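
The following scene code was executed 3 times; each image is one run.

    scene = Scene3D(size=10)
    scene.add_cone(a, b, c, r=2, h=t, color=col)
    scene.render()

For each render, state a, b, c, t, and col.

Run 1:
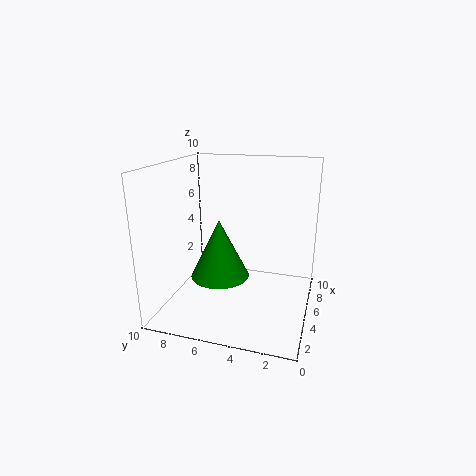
a = 4
b = 6
c = 2.5
t = 4
col = 'green'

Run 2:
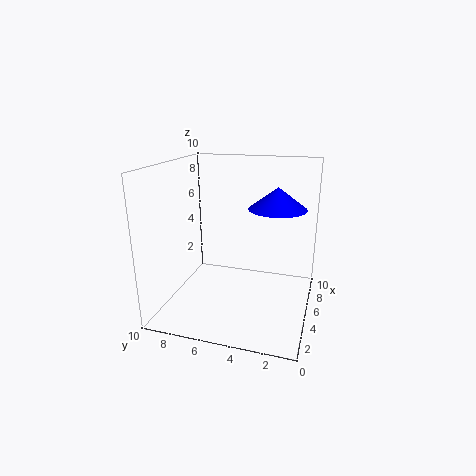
a = 6
b = 2.5
c = 7
t = 1.5
col = 'blue'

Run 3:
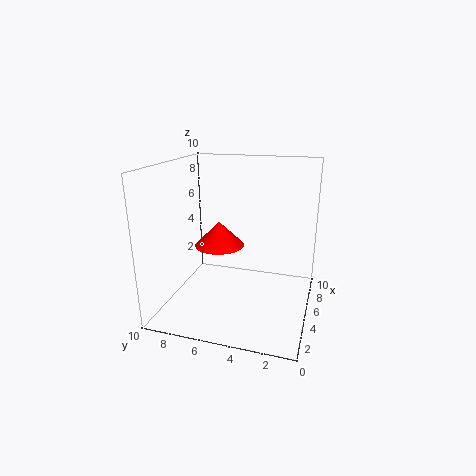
a = 8
b = 7.5
c = 3
t = 2
col = 'red'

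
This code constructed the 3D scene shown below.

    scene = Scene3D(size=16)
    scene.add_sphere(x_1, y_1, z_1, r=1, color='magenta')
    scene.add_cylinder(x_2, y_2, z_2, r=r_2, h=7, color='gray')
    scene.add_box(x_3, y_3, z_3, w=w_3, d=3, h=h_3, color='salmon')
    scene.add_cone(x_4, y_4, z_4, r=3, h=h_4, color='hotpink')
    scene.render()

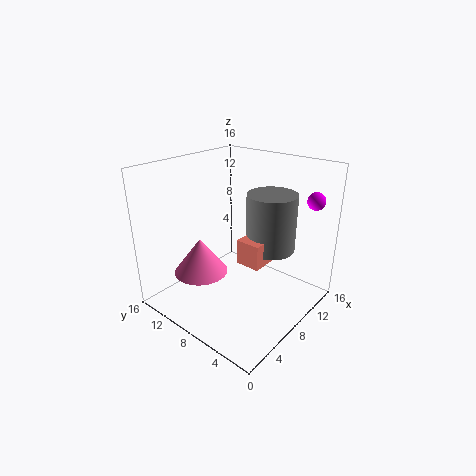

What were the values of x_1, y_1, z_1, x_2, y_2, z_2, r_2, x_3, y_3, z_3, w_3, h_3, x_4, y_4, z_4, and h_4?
x_1 = 14
y_1 = 2
z_1 = 12
x_2 = 13
y_2 = 7
z_2 = 5
r_2 = 3
x_3 = 9
y_3 = 6
z_3 = 4
w_3 = 5
h_3 = 3
x_4 = 5
y_4 = 11
z_4 = 4
h_4 = 4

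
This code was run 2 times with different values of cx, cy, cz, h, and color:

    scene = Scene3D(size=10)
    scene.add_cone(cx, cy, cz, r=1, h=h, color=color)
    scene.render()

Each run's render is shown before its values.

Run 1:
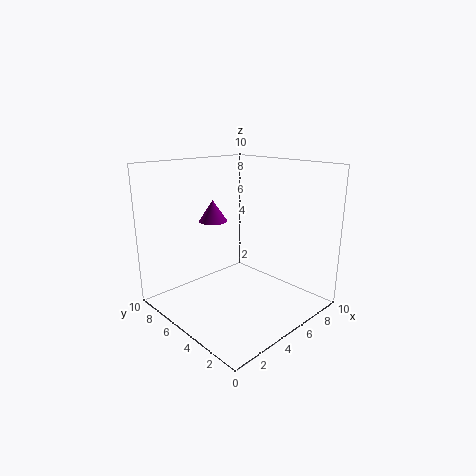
cx = 4.25
cy = 6.75
cz = 6
h = 1.5
color = 'purple'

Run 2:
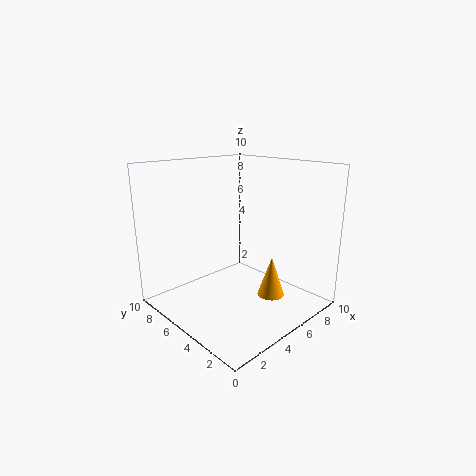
cx = 7.25
cy = 3.75
cz = 0.25
h = 3
color = 'orange'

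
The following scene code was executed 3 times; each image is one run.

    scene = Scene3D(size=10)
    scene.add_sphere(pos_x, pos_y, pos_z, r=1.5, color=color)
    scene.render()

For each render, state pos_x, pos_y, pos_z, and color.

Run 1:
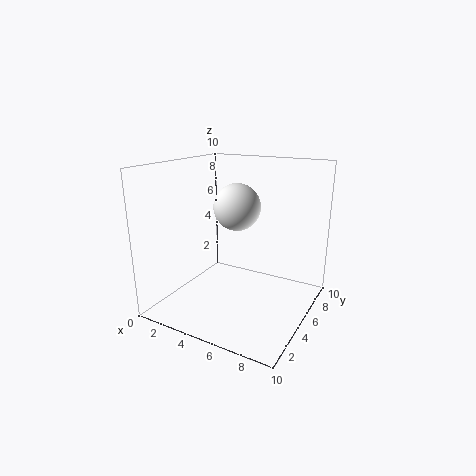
pos_x = 5.5, pos_y = 4, pos_z = 7.5, color = 'white'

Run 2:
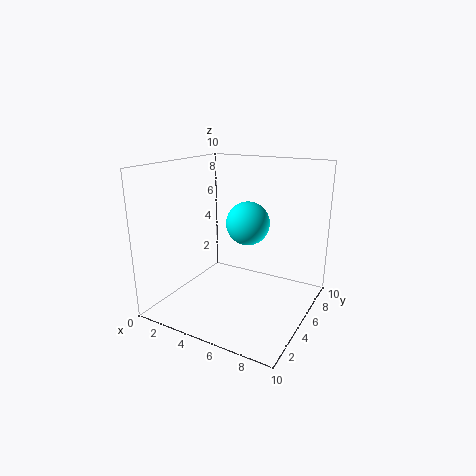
pos_x = 5.5, pos_y = 5.5, pos_z = 6, color = 'cyan'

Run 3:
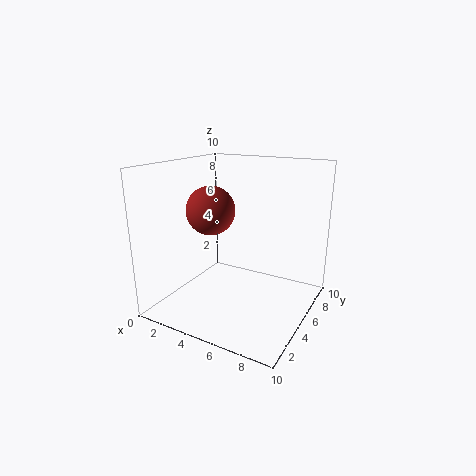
pos_x = 4.5, pos_y = 2.5, pos_z = 7.5, color = 'brown'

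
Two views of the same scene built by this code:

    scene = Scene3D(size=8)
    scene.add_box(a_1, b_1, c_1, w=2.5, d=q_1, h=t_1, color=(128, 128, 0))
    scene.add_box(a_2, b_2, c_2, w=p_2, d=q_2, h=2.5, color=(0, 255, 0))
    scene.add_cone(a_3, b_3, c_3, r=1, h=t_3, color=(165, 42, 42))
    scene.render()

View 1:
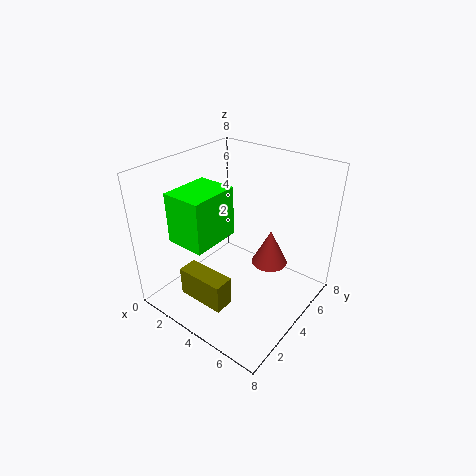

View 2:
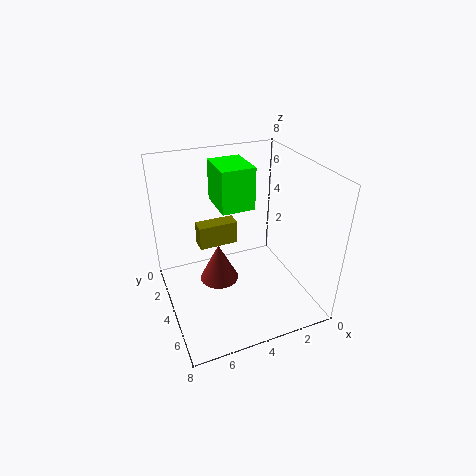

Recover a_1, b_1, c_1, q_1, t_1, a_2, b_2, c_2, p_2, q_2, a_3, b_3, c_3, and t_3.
a_1 = 3
b_1 = 0.5
c_1 = 2
q_1 = 1
t_1 = 1.5
a_2 = 2.5
b_2 = 0.5
c_2 = 5
p_2 = 2
q_2 = 2.5
a_3 = 5.5
b_3 = 5
c_3 = 2.5
t_3 = 2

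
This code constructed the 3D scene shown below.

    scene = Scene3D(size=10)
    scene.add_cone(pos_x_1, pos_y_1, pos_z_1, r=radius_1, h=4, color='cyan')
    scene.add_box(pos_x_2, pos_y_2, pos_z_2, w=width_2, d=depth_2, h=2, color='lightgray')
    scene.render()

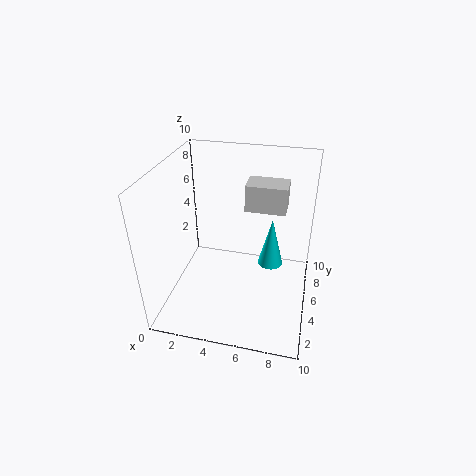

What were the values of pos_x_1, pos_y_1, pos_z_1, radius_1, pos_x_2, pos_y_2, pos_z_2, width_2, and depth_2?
pos_x_1 = 7
pos_y_1 = 8
pos_z_1 = 1
radius_1 = 1
pos_x_2 = 5
pos_y_2 = 7
pos_z_2 = 6
width_2 = 3
depth_2 = 2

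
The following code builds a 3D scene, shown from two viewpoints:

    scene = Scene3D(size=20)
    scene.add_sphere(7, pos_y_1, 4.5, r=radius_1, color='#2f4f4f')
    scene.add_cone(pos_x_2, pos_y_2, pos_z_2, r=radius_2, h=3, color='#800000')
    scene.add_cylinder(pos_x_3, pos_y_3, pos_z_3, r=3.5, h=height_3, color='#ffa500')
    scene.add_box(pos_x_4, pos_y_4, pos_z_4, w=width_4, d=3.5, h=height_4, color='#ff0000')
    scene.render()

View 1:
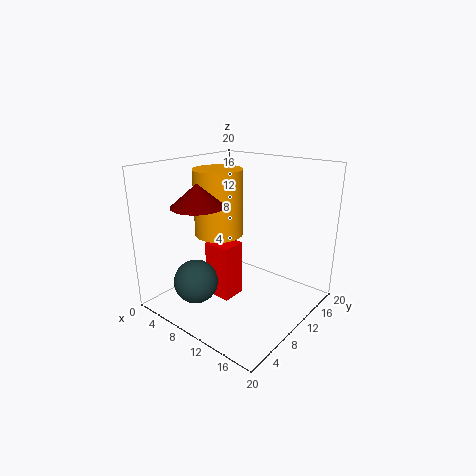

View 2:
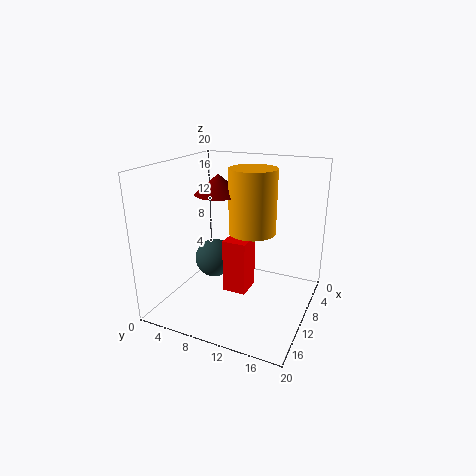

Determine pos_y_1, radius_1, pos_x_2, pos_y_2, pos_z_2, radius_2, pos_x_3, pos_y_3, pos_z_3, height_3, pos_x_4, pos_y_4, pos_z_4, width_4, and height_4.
pos_y_1 = 4.5; radius_1 = 3; pos_x_2 = 7; pos_y_2 = 5.5; pos_z_2 = 15; radius_2 = 3.5; pos_x_3 = 6; pos_y_3 = 10.5; pos_z_3 = 9.5; height_3 = 9.5; pos_x_4 = 6; pos_y_4 = 7.5; pos_z_4 = 1; width_4 = 4; height_4 = 8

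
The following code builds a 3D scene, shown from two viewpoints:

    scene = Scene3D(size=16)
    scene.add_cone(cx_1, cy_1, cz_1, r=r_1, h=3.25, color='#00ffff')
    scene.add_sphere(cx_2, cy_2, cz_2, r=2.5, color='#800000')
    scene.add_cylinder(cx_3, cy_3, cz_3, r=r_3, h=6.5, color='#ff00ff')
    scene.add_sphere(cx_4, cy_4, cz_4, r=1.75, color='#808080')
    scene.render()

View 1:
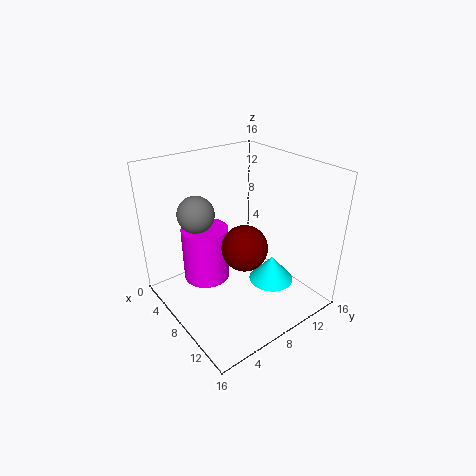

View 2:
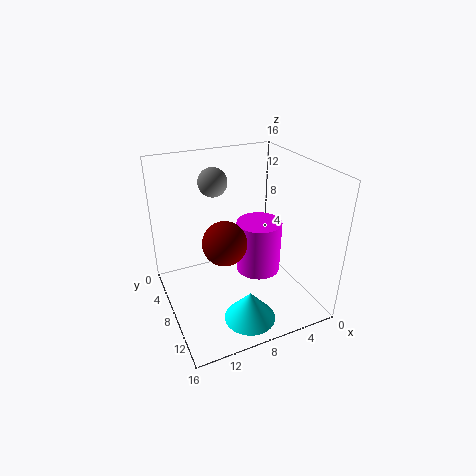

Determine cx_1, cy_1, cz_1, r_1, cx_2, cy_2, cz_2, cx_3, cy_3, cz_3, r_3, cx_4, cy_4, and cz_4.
cx_1 = 8.75, cy_1 = 12.75, cz_1 = 0.75, r_1 = 2.75, cx_2 = 9.5, cy_2 = 7.75, cz_2 = 7.5, cx_3 = 4.25, cy_3 = 6, cz_3 = 1.75, r_3 = 2.75, cx_4 = 8.75, cy_4 = 2.5, cz_4 = 12.75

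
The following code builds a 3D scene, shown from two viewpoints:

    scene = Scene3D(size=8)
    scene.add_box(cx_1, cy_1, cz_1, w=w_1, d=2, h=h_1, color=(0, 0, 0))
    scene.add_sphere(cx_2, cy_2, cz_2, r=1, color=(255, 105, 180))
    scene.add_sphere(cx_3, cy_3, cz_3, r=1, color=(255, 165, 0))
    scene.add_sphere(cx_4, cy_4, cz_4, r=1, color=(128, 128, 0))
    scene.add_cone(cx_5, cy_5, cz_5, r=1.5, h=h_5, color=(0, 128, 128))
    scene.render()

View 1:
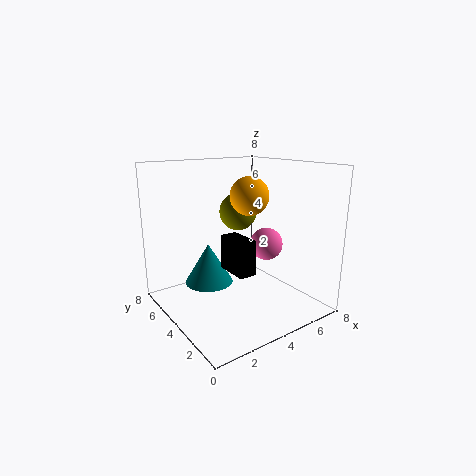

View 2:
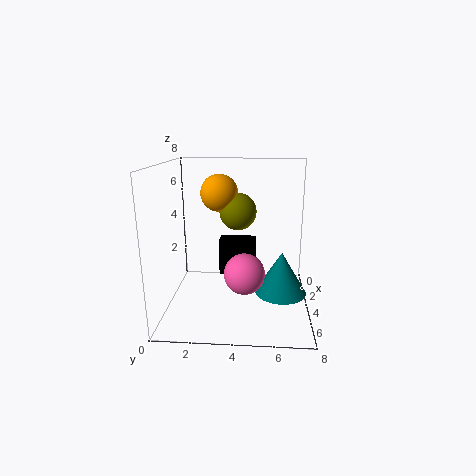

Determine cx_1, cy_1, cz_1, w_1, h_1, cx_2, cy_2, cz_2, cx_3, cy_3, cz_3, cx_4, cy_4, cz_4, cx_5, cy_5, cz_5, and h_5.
cx_1 = 3.5, cy_1 = 3, cz_1 = 2, w_1 = 1, h_1 = 2, cx_2 = 6.5, cy_2 = 4.5, cz_2 = 3, cx_3 = 4, cy_3 = 3, cz_3 = 6.5, cx_4 = 4, cy_4 = 4, cz_4 = 5.5, cx_5 = 3.5, cy_5 = 6.5, cz_5 = 0.5, h_5 = 2.5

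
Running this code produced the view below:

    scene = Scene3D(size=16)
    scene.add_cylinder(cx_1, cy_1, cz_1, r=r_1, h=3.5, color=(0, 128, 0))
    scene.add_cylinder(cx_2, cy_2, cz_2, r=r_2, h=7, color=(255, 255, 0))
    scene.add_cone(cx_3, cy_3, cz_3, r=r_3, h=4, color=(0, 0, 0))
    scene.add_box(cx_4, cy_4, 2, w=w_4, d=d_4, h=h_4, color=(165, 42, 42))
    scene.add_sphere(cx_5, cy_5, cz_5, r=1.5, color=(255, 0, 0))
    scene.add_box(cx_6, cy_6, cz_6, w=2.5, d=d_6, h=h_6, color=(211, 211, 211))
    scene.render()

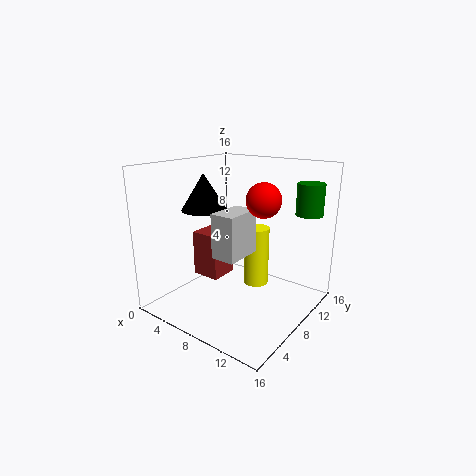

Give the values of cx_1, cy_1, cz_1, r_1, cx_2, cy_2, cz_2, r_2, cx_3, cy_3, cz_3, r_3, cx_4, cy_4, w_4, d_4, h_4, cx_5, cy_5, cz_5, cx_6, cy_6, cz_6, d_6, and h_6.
cx_1 = 14; cy_1 = 13; cz_1 = 10.5; r_1 = 1.5; cx_2 = 8.5; cy_2 = 11; cz_2 = 1.5; r_2 = 1.5; cx_3 = 4.5; cy_3 = 6.5; cz_3 = 11; r_3 = 2.5; cx_4 = 1.5; cy_4 = 7.5; w_4 = 3.5; d_4 = 3.5; h_4 = 5.5; cx_5 = 14; cy_5 = 3.5; cz_5 = 14; cx_6 = 8.5; cy_6 = 3; cz_6 = 7.5; d_6 = 4; h_6 = 4.5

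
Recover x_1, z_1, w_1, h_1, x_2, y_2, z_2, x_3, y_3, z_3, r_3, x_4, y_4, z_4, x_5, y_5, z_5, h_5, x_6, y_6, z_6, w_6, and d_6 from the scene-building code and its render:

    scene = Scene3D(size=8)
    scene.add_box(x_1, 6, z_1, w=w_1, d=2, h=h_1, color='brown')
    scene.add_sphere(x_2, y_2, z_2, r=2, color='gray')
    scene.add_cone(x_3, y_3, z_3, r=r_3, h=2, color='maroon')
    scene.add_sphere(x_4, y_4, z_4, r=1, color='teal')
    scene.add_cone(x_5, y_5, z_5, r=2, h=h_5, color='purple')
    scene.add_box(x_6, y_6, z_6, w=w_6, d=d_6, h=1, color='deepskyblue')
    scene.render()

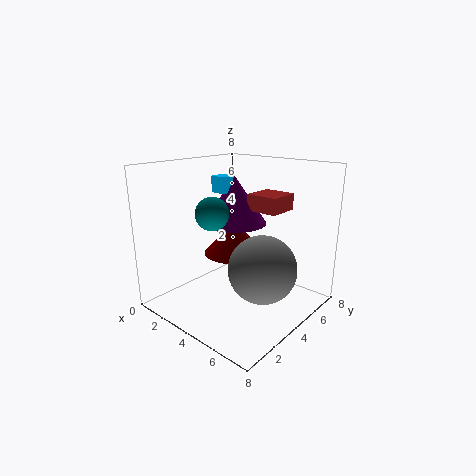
x_1 = 3; z_1 = 5; w_1 = 2; h_1 = 1; x_2 = 5; y_2 = 5; z_2 = 2; x_3 = 2; y_3 = 6; z_3 = 2; r_3 = 2; x_4 = 2; y_4 = 4; z_4 = 5; x_5 = 2; y_5 = 6; z_5 = 4; h_5 = 3; x_6 = 1; y_6 = 5; z_6 = 6; w_6 = 1; d_6 = 1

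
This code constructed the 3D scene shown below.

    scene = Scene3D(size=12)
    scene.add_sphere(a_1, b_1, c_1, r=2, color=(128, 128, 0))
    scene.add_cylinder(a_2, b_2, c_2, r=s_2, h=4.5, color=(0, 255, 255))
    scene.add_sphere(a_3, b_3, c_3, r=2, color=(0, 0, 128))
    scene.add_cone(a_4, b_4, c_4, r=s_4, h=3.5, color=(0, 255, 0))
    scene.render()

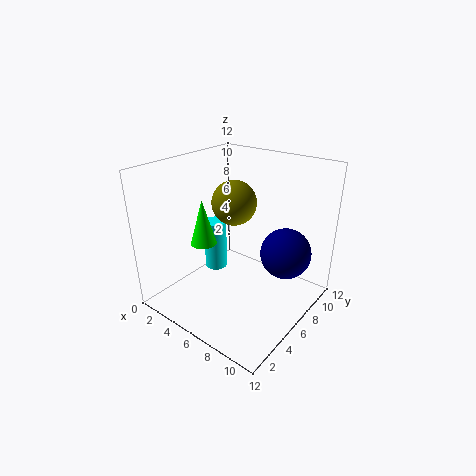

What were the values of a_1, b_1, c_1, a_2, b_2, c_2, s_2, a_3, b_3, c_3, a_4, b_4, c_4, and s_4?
a_1 = 4, b_1 = 8, c_1 = 8, a_2 = 3, b_2 = 6.5, c_2 = 2, s_2 = 1, a_3 = 10, b_3 = 7, c_3 = 5.5, a_4 = 5, b_4 = 3, c_4 = 6.5, s_4 = 1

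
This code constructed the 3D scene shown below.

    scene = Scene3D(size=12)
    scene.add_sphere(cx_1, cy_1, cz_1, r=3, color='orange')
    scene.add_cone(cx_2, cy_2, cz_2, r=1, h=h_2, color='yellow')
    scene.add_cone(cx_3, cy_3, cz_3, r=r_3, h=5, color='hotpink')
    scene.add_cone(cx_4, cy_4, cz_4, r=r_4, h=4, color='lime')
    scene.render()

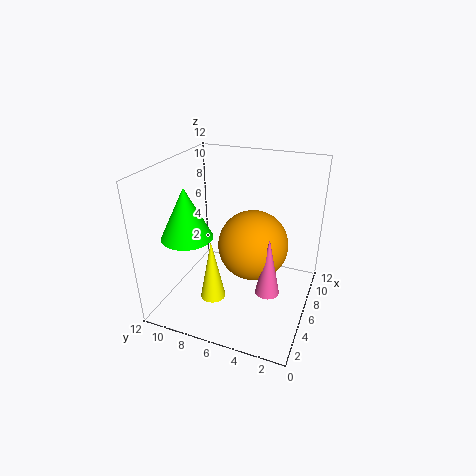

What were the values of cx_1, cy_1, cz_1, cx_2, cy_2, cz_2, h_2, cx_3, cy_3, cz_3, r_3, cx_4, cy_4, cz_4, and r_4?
cx_1 = 7, cy_1 = 5, cz_1 = 5, cx_2 = 3, cy_2 = 7, cz_2 = 2, h_2 = 5, cx_3 = 5, cy_3 = 3, cz_3 = 2, r_3 = 1, cx_4 = 3, cy_4 = 9, cz_4 = 7, r_4 = 2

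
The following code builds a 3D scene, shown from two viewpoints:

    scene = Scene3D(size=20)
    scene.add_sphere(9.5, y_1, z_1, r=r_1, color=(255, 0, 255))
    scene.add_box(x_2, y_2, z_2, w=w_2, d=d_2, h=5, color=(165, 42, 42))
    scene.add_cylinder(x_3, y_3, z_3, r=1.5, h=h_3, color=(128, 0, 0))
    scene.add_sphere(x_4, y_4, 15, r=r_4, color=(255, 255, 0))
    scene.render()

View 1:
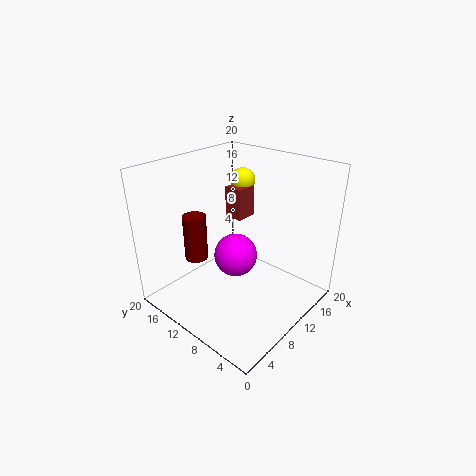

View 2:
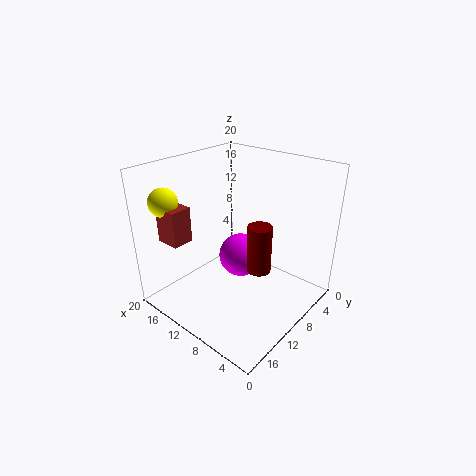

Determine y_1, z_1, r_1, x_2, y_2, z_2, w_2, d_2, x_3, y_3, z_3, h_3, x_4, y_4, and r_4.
y_1 = 10, z_1 = 7.5, r_1 = 3, x_2 = 15, y_2 = 14, z_2 = 9.5, w_2 = 3.5, d_2 = 3, x_3 = 4.5, y_3 = 12.5, z_3 = 8.5, h_3 = 6, x_4 = 18, y_4 = 16, r_4 = 2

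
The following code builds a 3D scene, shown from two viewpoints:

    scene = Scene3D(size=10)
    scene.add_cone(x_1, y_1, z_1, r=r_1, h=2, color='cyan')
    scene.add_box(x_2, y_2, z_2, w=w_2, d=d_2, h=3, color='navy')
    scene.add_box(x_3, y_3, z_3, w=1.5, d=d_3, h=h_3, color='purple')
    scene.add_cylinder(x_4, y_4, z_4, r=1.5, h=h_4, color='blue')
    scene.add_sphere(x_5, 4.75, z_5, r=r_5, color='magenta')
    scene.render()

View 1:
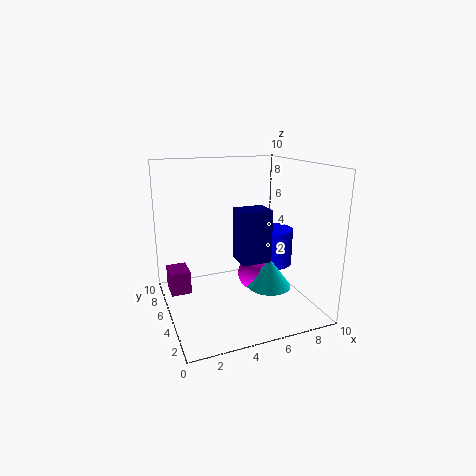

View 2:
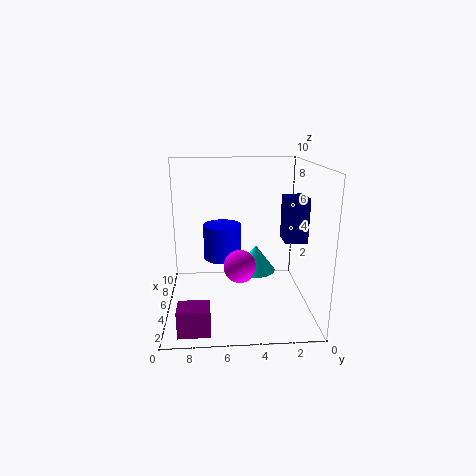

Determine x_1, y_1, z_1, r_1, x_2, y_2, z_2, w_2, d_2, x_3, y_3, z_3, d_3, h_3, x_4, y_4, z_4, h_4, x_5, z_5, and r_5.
x_1 = 6.75; y_1 = 3.5; z_1 = 1.75; r_1 = 1.5; x_2 = 3.5; y_2 = 0.5; z_2 = 5; w_2 = 1.75; d_2 = 1.5; x_3 = 0.5; y_3 = 7; z_3 = 0.25; d_3 = 2; h_3 = 1.75; x_4 = 8.25; y_4 = 6; z_4 = 2.25; h_4 = 2.75; x_5 = 6.25; z_5 = 2.25; r_5 = 1.25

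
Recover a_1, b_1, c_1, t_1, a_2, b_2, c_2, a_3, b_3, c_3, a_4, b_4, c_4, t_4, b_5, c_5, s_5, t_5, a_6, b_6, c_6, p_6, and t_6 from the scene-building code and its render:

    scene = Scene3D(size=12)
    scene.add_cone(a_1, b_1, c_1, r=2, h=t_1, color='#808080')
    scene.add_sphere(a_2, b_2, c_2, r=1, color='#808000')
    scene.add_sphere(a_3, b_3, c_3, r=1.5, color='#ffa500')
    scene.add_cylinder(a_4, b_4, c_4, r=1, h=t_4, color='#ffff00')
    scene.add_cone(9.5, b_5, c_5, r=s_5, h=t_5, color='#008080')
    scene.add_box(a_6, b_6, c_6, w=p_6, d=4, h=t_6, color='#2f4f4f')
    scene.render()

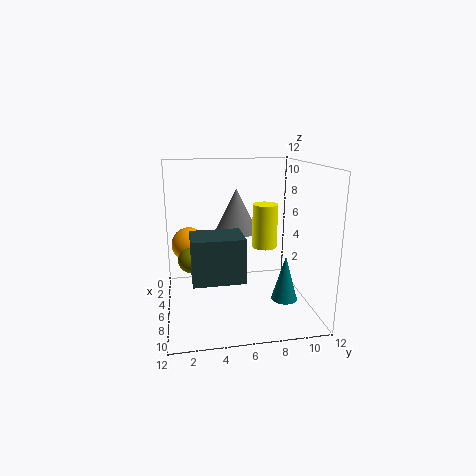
a_1 = 2.5
b_1 = 6.5
c_1 = 5.5
t_1 = 4
a_2 = 6.5
b_2 = 2
c_2 = 4.5
a_3 = 4
b_3 = 2
c_3 = 5
a_4 = 7
b_4 = 8
c_4 = 5.5
t_4 = 3.5
b_5 = 9
c_5 = 2
s_5 = 1
t_5 = 3.5
a_6 = 6.5
b_6 = 2
c_6 = 3.5
p_6 = 3
t_6 = 3.5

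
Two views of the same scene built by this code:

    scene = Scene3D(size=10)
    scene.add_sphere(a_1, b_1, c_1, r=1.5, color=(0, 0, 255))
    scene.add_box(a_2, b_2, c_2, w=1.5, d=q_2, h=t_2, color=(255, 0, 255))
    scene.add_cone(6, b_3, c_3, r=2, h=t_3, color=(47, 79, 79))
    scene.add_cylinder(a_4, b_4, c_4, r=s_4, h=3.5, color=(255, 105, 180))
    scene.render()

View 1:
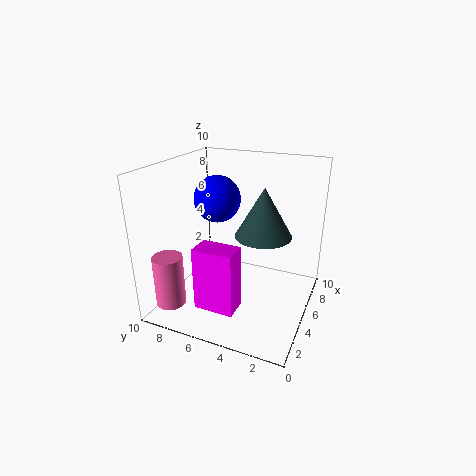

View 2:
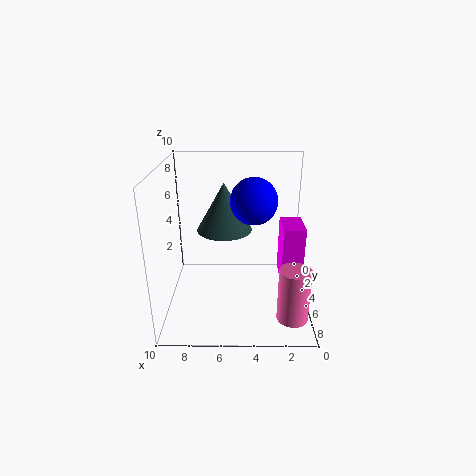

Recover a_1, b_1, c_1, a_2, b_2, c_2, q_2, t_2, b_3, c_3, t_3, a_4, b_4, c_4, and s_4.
a_1 = 4
b_1 = 6
c_1 = 8
a_2 = 0.5
b_2 = 3.5
c_2 = 2
q_2 = 2.5
t_2 = 4
b_3 = 3.5
c_3 = 5
t_3 = 3.5
a_4 = 1.5
b_4 = 8.5
c_4 = 1
s_4 = 1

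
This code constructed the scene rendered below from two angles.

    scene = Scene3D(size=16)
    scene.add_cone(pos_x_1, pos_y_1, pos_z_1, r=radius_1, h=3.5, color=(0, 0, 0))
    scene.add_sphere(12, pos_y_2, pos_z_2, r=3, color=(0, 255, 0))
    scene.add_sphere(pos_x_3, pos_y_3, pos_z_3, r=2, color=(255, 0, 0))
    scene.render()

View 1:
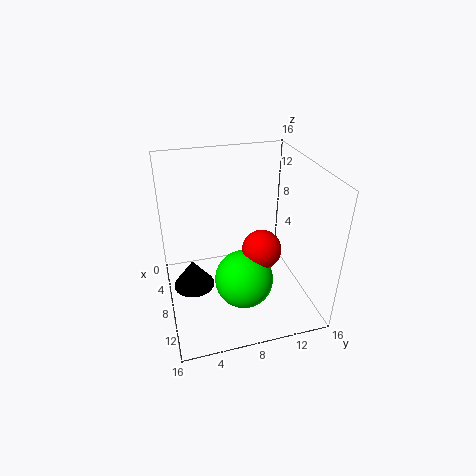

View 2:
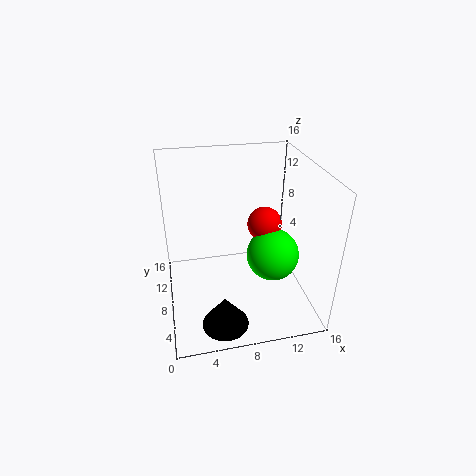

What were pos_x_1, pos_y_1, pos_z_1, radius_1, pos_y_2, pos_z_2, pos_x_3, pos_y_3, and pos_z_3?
pos_x_1 = 5.5, pos_y_1 = 3, pos_z_1 = 0.5, radius_1 = 2.5, pos_y_2 = 7.5, pos_z_2 = 5.5, pos_x_3 = 11.5, pos_y_3 = 9.5, pos_z_3 = 8.5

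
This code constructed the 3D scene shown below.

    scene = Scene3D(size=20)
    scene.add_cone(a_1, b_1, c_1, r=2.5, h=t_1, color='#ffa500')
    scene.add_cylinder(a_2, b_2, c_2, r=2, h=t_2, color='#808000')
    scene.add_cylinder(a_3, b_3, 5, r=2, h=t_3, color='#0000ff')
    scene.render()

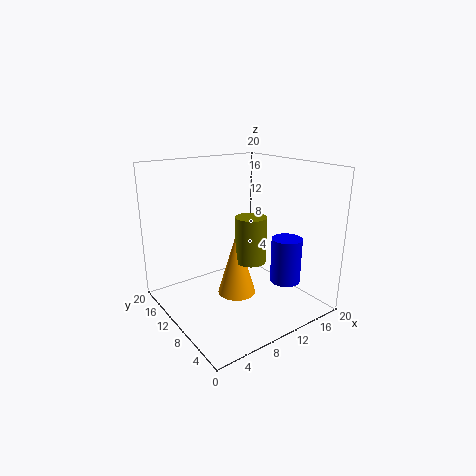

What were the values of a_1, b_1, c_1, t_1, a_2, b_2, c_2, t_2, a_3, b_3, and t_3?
a_1 = 8, b_1 = 7.5, c_1 = 3.5, t_1 = 8.5, a_2 = 9.5, b_2 = 6.5, c_2 = 8, t_2 = 6, a_3 = 13.5, b_3 = 4, t_3 = 6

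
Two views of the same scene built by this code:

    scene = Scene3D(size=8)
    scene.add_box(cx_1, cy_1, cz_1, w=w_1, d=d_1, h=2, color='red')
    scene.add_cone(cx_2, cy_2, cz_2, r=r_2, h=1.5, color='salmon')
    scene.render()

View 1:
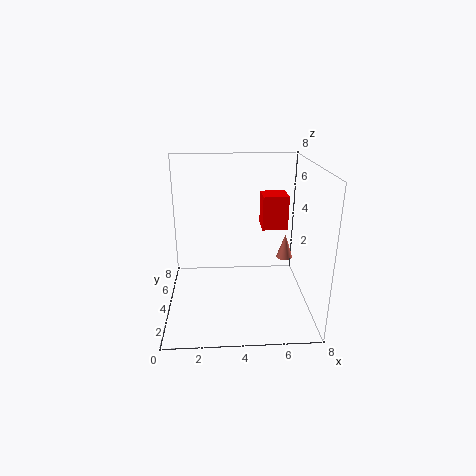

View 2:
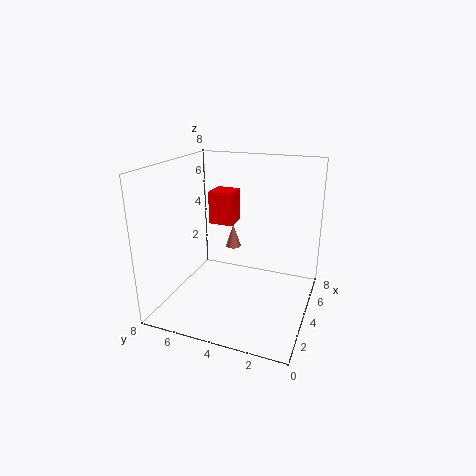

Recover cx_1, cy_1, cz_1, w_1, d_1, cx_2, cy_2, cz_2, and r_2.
cx_1 = 5.5
cy_1 = 5
cz_1 = 4
w_1 = 1.5
d_1 = 1.5
cx_2 = 7
cy_2 = 5.5
cz_2 = 2
r_2 = 0.5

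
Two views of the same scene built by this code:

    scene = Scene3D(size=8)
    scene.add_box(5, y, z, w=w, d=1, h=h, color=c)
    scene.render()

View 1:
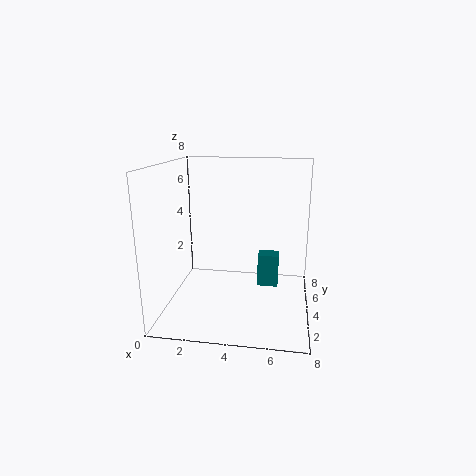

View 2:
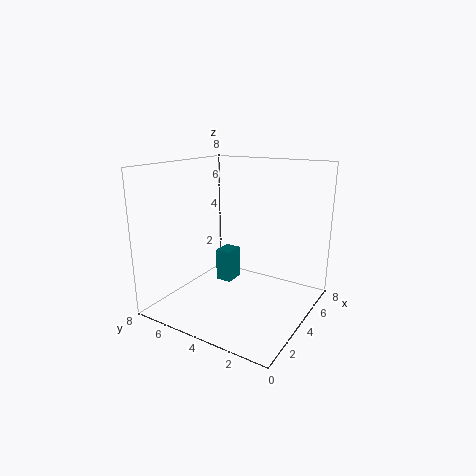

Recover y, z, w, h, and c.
y = 5.25; z = 0.5; w = 1.25; h = 2; c = 'teal'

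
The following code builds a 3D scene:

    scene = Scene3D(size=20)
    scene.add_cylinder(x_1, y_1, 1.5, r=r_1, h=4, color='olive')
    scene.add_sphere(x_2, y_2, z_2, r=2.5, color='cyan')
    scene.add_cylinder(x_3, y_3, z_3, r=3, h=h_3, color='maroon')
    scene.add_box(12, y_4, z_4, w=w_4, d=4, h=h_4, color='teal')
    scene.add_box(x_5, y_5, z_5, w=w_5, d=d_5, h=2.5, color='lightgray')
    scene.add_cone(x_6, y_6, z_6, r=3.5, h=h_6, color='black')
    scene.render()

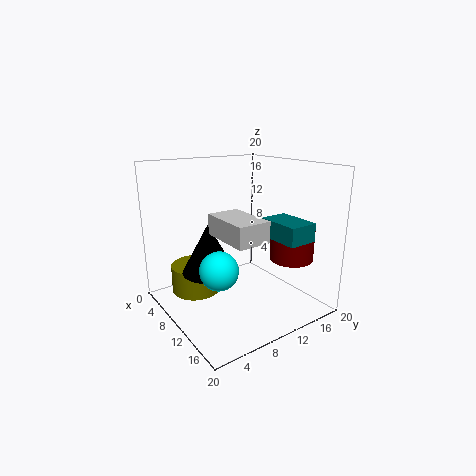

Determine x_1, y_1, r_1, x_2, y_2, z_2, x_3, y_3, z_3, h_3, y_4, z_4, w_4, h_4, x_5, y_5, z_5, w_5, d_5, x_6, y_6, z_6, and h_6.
x_1 = 5.5
y_1 = 5.5
r_1 = 3.5
x_2 = 13
y_2 = 5
z_2 = 7.5
x_3 = 14.5
y_3 = 16
z_3 = 7
h_3 = 5
y_4 = 12.5
z_4 = 10.5
w_4 = 6
h_4 = 2.5
x_5 = 12.5
y_5 = 4
z_5 = 12.5
w_5 = 6.5
d_5 = 4
x_6 = 10.5
y_6 = 5
z_6 = 6.5
h_6 = 6.5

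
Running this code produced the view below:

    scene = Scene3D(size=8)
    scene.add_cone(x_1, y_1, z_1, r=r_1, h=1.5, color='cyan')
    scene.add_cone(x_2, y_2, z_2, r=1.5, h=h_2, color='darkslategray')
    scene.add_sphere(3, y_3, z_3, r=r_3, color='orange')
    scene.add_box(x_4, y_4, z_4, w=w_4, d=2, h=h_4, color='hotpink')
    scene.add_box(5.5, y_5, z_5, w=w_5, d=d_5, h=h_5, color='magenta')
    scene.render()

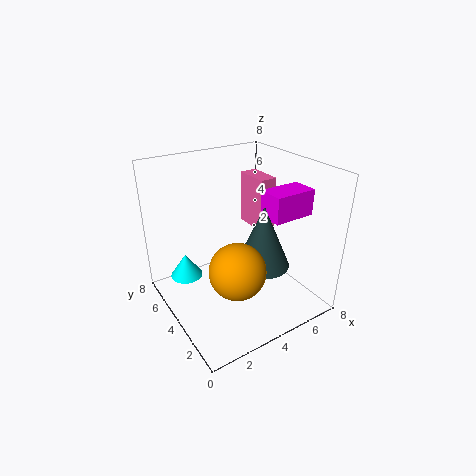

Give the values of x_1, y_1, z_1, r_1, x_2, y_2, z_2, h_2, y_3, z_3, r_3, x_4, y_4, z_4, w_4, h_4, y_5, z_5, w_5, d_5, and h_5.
x_1 = 2
y_1 = 7
z_1 = 0.5
r_1 = 1
x_2 = 5
y_2 = 3
z_2 = 2.5
h_2 = 3.5
y_3 = 2.5
z_3 = 3
r_3 = 1.5
x_4 = 5.5
y_4 = 4
z_4 = 4
w_4 = 1
h_4 = 3
y_5 = 2.5
z_5 = 5
w_5 = 2.5
d_5 = 1.5
h_5 = 1.5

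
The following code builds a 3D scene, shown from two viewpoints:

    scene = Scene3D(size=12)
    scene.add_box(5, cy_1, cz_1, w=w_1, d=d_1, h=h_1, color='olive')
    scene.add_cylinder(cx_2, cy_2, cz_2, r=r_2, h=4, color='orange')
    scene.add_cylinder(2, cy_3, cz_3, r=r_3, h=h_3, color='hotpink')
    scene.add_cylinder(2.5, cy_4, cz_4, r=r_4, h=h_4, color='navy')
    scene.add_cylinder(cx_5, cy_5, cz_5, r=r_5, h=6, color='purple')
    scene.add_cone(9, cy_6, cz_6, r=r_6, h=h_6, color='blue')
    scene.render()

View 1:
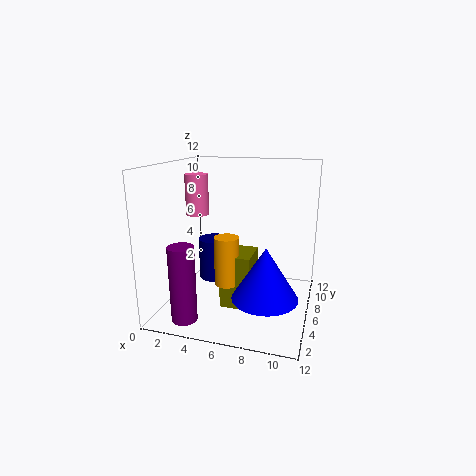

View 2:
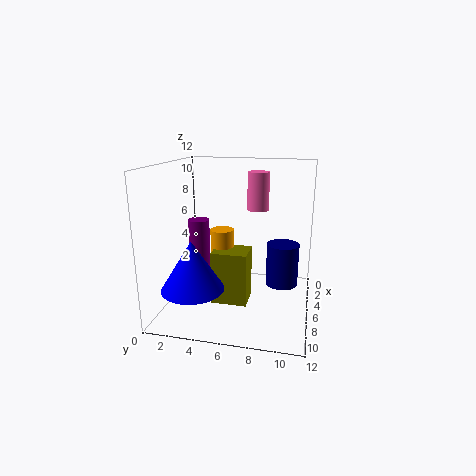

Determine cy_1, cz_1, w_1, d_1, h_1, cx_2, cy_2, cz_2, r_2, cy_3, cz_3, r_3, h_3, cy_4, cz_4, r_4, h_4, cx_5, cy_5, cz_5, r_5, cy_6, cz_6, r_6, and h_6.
cy_1 = 4, cz_1 = 0.5, w_1 = 2.5, d_1 = 3, h_1 = 4.5, cx_2 = 5.5, cy_2 = 4.5, cz_2 = 2.5, r_2 = 1, cy_3 = 7, cz_3 = 7.5, r_3 = 1, h_3 = 3.5, cy_4 = 9.5, cz_4 = 0.5, r_4 = 1.5, h_4 = 4, cx_5 = 3, cy_5 = 1.5, cz_5 = 0.5, r_5 = 1, cy_6 = 3, cz_6 = 2.5, r_6 = 2.5, h_6 = 4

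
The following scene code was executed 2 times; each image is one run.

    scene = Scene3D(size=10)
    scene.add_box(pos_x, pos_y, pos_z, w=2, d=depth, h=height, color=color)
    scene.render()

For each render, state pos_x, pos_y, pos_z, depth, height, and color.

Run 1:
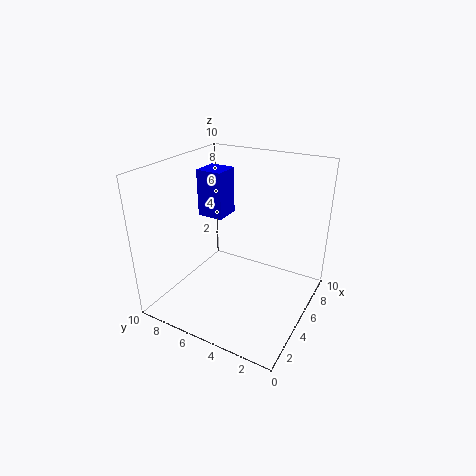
pos_x = 6
pos_y = 7
pos_z = 5.5
depth = 2
height = 3.5
color = 'blue'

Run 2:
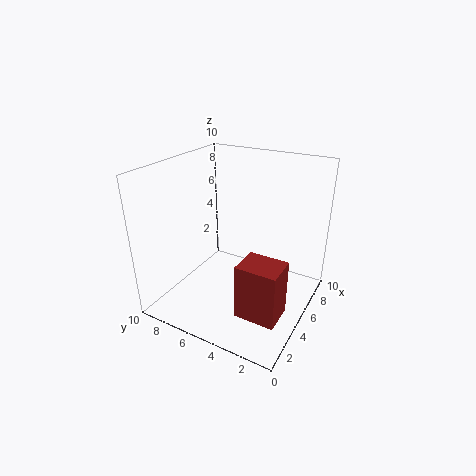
pos_x = 1
pos_y = 0.5
pos_z = 2
depth = 2.5
height = 3.5
color = 'brown'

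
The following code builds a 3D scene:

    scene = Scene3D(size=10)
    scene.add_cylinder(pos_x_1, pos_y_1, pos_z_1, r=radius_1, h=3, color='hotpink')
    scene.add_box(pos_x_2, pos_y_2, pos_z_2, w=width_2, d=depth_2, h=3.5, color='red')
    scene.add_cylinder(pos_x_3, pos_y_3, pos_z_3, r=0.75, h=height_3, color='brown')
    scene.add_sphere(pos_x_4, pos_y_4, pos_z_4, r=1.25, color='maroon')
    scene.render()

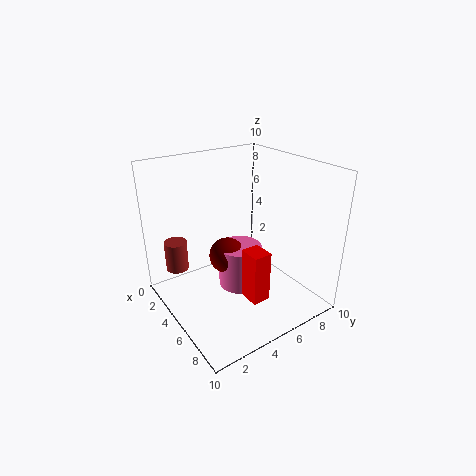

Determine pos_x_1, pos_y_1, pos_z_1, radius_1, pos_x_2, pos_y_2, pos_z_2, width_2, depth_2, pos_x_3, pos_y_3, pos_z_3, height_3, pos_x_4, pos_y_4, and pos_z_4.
pos_x_1 = 5.25, pos_y_1 = 5, pos_z_1 = 1.5, radius_1 = 1.5, pos_x_2 = 6.5, pos_y_2 = 4.25, pos_z_2 = 1.5, width_2 = 1.5, depth_2 = 1.25, pos_x_3 = 3.5, pos_y_3 = 1, pos_z_3 = 3.25, height_3 = 2, pos_x_4 = 4.75, pos_y_4 = 4.25, pos_z_4 = 3.75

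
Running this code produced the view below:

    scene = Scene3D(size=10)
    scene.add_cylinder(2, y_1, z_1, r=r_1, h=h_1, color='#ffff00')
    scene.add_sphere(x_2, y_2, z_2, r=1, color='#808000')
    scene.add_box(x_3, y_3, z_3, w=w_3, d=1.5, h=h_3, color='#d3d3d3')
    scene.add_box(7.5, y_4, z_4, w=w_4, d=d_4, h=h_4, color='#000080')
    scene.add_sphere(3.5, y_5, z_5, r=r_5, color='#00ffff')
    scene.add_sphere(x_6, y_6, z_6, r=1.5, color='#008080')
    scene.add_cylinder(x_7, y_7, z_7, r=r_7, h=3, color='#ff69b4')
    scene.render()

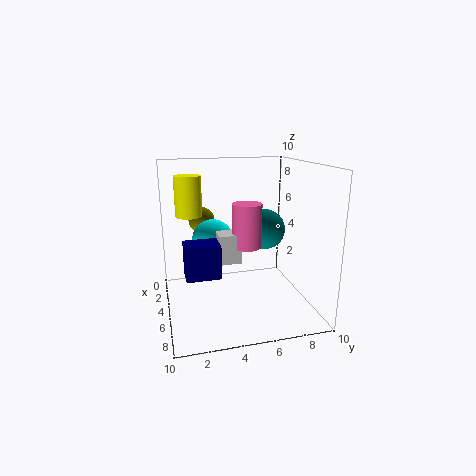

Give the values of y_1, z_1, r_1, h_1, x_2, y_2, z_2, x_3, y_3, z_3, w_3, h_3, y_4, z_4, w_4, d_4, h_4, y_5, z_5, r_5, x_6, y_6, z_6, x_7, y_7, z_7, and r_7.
y_1 = 2
z_1 = 6
r_1 = 1
h_1 = 3
x_2 = 1.5
y_2 = 3
z_2 = 5.5
x_3 = 4.5
y_3 = 3.5
z_3 = 3.5
w_3 = 1.5
h_3 = 2
y_4 = 1
z_4 = 4
w_4 = 1.5
d_4 = 2
h_4 = 2
y_5 = 3.5
z_5 = 4.5
r_5 = 1.5
x_6 = 3.5
y_6 = 7.5
z_6 = 5
x_7 = 5.5
y_7 = 5.5
z_7 = 4.5
r_7 = 1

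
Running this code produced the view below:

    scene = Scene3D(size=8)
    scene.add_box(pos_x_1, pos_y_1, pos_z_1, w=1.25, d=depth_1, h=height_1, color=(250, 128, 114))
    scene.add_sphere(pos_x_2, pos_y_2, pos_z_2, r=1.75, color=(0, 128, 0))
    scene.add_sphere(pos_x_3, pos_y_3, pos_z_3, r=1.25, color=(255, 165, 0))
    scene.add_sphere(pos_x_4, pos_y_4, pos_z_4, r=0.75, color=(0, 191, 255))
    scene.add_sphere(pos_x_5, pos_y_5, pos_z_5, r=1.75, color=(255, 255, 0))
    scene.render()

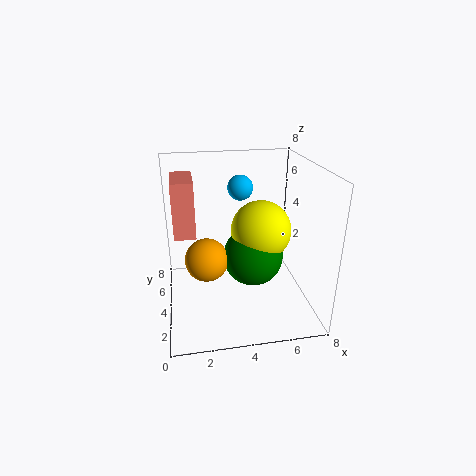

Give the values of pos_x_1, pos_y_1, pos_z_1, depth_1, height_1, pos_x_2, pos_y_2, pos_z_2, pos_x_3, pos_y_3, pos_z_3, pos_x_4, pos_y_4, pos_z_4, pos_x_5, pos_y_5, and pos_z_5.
pos_x_1 = 0.5
pos_y_1 = 4.75
pos_z_1 = 3.75
depth_1 = 2.75
height_1 = 3.25
pos_x_2 = 5
pos_y_2 = 4.5
pos_z_2 = 2.5
pos_x_3 = 2.25
pos_y_3 = 4.5
pos_z_3 = 2.5
pos_x_4 = 4.5
pos_y_4 = 6
pos_z_4 = 6.25
pos_x_5 = 5.5
pos_y_5 = 4.75
pos_z_5 = 4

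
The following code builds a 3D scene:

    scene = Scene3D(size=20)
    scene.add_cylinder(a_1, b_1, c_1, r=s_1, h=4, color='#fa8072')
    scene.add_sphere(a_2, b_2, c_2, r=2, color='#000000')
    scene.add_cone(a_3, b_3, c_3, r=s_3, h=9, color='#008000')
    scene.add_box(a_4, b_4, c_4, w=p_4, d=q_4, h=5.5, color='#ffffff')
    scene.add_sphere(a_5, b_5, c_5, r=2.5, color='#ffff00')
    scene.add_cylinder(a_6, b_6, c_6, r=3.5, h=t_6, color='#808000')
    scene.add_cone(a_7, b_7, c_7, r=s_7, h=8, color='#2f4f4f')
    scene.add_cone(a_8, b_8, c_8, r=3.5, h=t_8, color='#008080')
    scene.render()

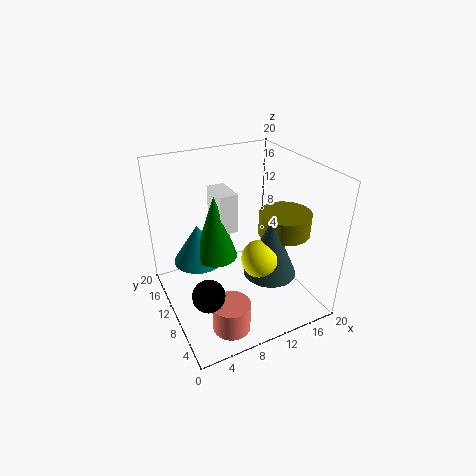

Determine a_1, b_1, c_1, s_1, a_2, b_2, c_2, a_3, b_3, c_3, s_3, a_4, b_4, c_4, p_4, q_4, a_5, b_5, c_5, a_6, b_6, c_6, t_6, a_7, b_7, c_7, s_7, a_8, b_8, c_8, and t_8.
a_1 = 6, b_1 = 4, c_1 = 0.5, s_1 = 2.5, a_2 = 3, b_2 = 4, c_2 = 7, a_3 = 7, b_3 = 11, c_3 = 7.5, s_3 = 3, a_4 = 7.5, b_4 = 10, c_4 = 11, p_4 = 2.5, q_4 = 4.5, a_5 = 11, b_5 = 5.5, c_5 = 9, a_6 = 15.5, b_6 = 7, c_6 = 11, t_6 = 3, a_7 = 12.5, b_7 = 5.5, c_7 = 6.5, s_7 = 3.5, a_8 = 5, b_8 = 12.5, c_8 = 6.5, t_8 = 5.5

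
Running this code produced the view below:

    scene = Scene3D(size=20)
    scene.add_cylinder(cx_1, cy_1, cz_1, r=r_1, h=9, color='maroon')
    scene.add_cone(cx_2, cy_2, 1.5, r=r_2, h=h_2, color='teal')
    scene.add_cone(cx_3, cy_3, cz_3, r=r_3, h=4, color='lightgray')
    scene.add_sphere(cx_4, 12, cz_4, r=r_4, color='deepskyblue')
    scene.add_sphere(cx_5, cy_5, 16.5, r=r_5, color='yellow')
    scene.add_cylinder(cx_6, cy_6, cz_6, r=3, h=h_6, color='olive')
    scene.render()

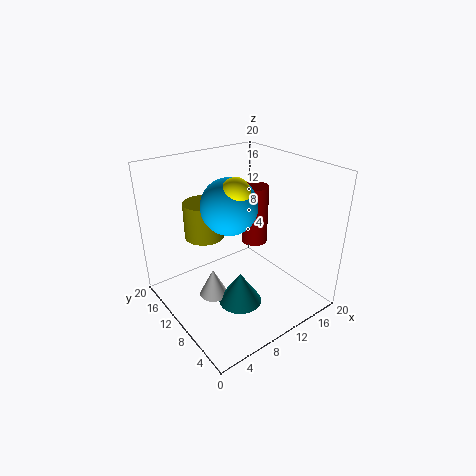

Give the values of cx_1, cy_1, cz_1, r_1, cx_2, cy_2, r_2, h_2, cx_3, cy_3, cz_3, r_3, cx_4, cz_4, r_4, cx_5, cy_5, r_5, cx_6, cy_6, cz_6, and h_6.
cx_1 = 15.5
cy_1 = 13
cz_1 = 6.5
r_1 = 2
cx_2 = 8.5
cy_2 = 7.5
r_2 = 3
h_2 = 4.5
cx_3 = 6
cy_3 = 10.5
cz_3 = 2
r_3 = 2
cx_4 = 10
cz_4 = 14
r_4 = 4
cx_5 = 10
cy_5 = 10.5
r_5 = 2
cx_6 = 8.5
cy_6 = 16.5
cz_6 = 8
h_6 = 5.5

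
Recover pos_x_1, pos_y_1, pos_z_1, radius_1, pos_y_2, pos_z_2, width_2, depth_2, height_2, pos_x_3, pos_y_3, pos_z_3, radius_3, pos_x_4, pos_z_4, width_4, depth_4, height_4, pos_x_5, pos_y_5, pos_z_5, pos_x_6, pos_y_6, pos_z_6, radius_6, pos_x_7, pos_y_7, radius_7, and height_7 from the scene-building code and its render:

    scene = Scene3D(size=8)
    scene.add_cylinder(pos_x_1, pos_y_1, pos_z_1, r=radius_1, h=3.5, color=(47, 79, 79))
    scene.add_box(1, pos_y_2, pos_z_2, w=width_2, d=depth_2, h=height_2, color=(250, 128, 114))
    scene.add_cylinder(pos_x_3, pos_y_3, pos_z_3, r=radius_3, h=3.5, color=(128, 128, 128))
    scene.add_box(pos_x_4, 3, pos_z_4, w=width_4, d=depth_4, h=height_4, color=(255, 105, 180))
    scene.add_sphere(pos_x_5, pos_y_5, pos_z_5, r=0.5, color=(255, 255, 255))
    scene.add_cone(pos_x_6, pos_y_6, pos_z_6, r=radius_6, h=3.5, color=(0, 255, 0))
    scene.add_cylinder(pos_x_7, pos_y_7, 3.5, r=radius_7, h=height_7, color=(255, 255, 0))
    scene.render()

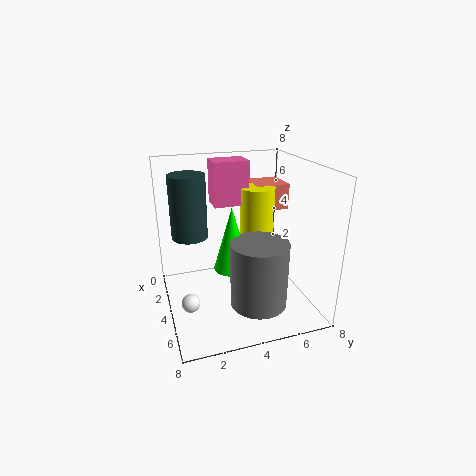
pos_x_1 = 3; pos_y_1 = 1.5; pos_z_1 = 4; radius_1 = 1; pos_y_2 = 5.5; pos_z_2 = 5; width_2 = 2; depth_2 = 2; height_2 = 1.5; pos_x_3 = 6; pos_y_3 = 4.5; pos_z_3 = 1; radius_3 = 1.5; pos_x_4 = 1.5; pos_z_4 = 5.5; width_4 = 1.5; depth_4 = 2; height_4 = 2.5; pos_x_5 = 5; pos_y_5 = 1; pos_z_5 = 1; pos_x_6 = 4.5; pos_y_6 = 3.5; pos_z_6 = 2.5; radius_6 = 1; pos_x_7 = 3; pos_y_7 = 5.5; radius_7 = 1; height_7 = 3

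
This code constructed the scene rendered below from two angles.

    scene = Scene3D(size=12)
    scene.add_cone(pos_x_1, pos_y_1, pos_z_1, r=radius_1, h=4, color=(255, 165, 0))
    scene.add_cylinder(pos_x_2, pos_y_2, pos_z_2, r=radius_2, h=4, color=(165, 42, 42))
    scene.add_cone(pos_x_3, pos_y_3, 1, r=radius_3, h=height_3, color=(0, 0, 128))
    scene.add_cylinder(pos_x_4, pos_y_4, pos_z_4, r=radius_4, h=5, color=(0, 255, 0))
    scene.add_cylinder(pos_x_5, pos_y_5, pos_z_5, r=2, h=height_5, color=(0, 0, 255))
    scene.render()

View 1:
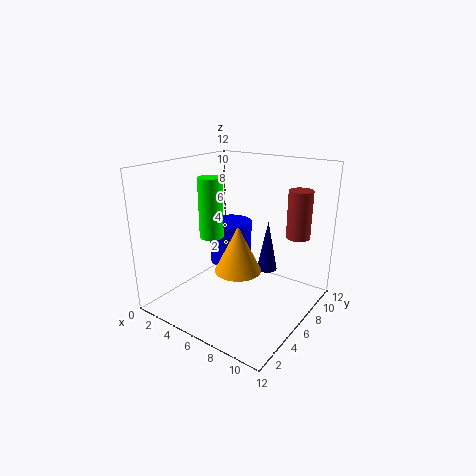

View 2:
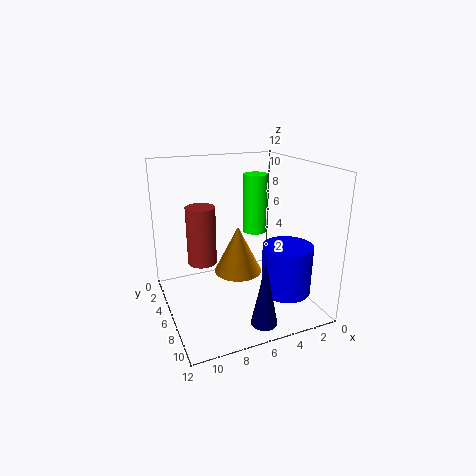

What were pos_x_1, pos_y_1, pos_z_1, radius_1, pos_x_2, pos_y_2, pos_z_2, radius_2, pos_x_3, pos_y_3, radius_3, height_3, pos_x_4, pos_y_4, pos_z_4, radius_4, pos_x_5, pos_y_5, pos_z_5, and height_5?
pos_x_1 = 6, pos_y_1 = 6, pos_z_1 = 3, radius_1 = 2, pos_x_2 = 10, pos_y_2 = 9, pos_z_2 = 6, radius_2 = 1, pos_x_3 = 6, pos_y_3 = 11, radius_3 = 1, height_3 = 5, pos_x_4 = 4, pos_y_4 = 5, pos_z_4 = 6, radius_4 = 1, pos_x_5 = 3, pos_y_5 = 9, pos_z_5 = 2, height_5 = 4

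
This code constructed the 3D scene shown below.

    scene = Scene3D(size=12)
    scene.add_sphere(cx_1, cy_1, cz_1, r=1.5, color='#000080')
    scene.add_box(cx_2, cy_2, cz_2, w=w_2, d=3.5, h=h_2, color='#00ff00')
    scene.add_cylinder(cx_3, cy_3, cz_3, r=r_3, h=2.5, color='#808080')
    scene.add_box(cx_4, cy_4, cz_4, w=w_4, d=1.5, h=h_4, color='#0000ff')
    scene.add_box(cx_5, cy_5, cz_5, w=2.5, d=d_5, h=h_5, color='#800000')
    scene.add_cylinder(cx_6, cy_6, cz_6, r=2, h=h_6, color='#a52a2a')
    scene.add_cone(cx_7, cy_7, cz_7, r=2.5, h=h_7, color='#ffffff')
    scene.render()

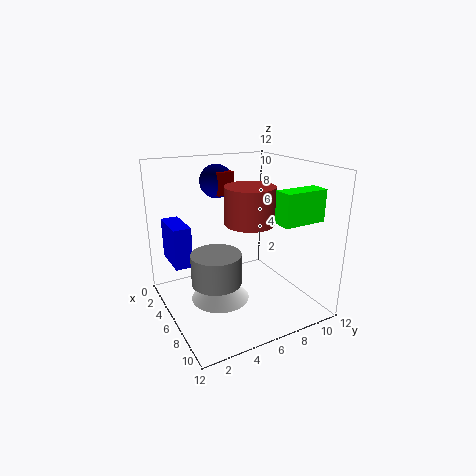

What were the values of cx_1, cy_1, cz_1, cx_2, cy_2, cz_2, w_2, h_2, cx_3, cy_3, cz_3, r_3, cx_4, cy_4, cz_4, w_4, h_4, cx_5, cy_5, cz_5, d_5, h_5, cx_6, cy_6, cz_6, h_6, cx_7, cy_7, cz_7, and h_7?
cx_1 = 2; cy_1 = 6; cz_1 = 10; cx_2 = 9; cy_2 = 7.5; cz_2 = 8; w_2 = 1.5; h_2 = 2.5; cx_3 = 7; cy_3 = 3.5; cz_3 = 3; r_3 = 2; cx_4 = 1; cy_4 = 1; cz_4 = 3.5; w_4 = 3.5; h_4 = 3.5; cx_5 = 1; cy_5 = 5.5; cz_5 = 9; d_5 = 1.5; h_5 = 2; cx_6 = 7; cy_6 = 6.5; cz_6 = 7.5; h_6 = 3; cx_7 = 5.5; cy_7 = 4.5; cz_7 = 0.5; h_7 = 2.5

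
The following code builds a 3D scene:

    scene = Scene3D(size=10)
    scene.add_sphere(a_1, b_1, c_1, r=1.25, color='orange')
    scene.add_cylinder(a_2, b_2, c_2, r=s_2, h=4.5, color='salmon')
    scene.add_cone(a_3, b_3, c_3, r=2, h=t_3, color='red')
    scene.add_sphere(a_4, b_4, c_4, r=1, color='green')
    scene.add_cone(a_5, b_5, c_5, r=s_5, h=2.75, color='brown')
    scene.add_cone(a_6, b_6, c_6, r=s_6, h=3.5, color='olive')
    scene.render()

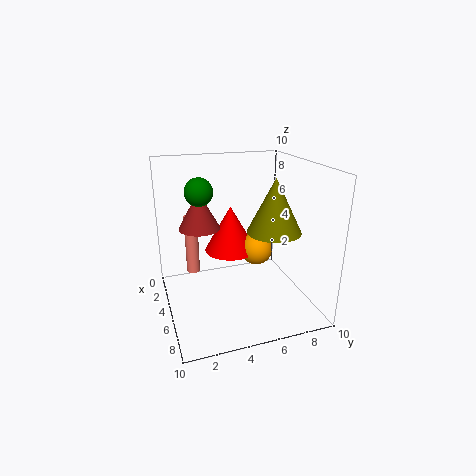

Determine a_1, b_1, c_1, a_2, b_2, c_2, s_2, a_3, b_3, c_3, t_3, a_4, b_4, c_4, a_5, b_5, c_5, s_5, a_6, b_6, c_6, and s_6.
a_1 = 3.5; b_1 = 7; c_1 = 3.25; a_2 = 2.25; b_2 = 2.25; c_2 = 1.5; s_2 = 0.5; a_3 = 2.5; b_3 = 5.25; c_3 = 3; t_3 = 3.5; a_4 = 3.25; b_4 = 2.75; c_4 = 8; a_5 = 3; b_5 = 2.75; c_5 = 5.25; s_5 = 1.5; a_6 = 7; b_6 = 6.75; c_6 = 6; s_6 = 1.75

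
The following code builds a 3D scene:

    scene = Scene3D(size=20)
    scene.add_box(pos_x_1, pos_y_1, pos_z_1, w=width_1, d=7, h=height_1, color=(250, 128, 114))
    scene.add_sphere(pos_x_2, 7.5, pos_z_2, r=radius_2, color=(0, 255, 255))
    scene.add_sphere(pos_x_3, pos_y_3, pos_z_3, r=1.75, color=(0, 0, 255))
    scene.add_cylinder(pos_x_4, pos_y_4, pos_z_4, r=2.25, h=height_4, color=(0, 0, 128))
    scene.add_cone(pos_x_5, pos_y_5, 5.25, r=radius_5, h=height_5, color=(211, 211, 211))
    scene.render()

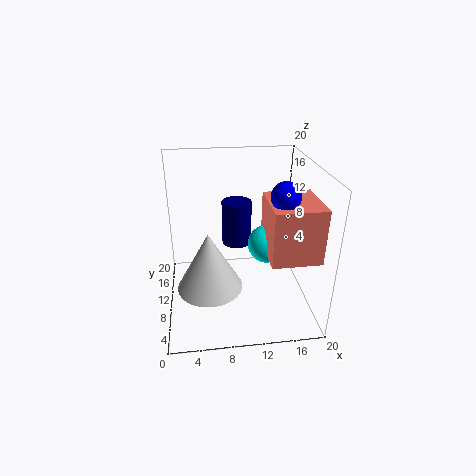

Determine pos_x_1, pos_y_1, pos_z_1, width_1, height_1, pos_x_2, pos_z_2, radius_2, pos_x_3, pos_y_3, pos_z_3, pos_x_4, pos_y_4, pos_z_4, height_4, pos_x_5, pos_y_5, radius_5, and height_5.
pos_x_1 = 13, pos_y_1 = 2, pos_z_1 = 10, width_1 = 6.25, height_1 = 7, pos_x_2 = 13.5, pos_z_2 = 10.25, radius_2 = 2.5, pos_x_3 = 14.75, pos_y_3 = 4.5, pos_z_3 = 18, pos_x_4 = 10.5, pos_y_4 = 15.25, pos_z_4 = 6.5, height_4 = 6.75, pos_x_5 = 5.75, pos_y_5 = 6, radius_5 = 4.25, height_5 = 7.75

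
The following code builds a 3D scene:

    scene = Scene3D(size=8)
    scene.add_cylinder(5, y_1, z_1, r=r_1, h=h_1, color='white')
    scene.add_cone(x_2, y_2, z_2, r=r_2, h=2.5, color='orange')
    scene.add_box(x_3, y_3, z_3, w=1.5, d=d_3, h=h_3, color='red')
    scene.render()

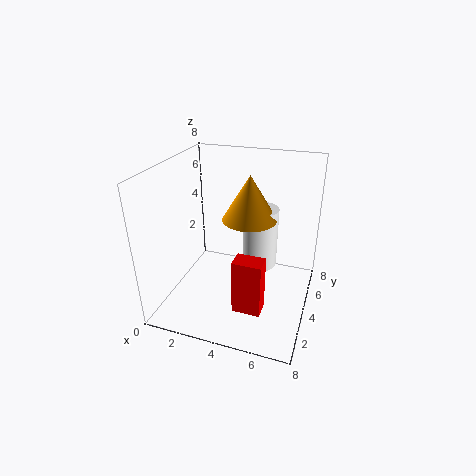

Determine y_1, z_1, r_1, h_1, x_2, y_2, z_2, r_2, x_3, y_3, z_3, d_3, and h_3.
y_1 = 5
z_1 = 2
r_1 = 1
h_1 = 3.5
x_2 = 4.5
y_2 = 4.5
z_2 = 5
r_2 = 1.5
x_3 = 4.5
y_3 = 1.5
z_3 = 1
d_3 = 1
h_3 = 3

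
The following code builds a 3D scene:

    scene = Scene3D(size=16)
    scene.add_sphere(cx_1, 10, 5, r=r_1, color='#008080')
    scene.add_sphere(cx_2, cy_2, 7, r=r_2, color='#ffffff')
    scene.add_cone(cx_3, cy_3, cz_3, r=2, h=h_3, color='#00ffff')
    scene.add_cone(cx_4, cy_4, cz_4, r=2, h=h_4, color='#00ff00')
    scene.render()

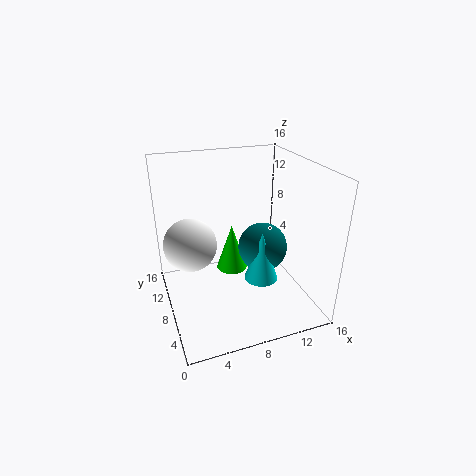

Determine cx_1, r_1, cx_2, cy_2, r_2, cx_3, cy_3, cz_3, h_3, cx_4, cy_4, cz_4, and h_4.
cx_1 = 12, r_1 = 3, cx_2 = 3, cy_2 = 10, r_2 = 3, cx_3 = 11, cy_3 = 8, cz_3 = 2, h_3 = 6, cx_4 = 9, cy_4 = 13, cz_4 = 1, h_4 = 6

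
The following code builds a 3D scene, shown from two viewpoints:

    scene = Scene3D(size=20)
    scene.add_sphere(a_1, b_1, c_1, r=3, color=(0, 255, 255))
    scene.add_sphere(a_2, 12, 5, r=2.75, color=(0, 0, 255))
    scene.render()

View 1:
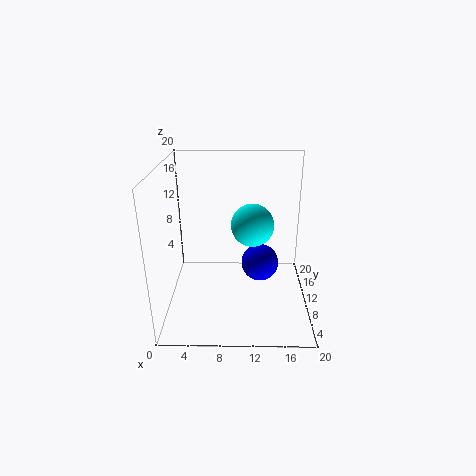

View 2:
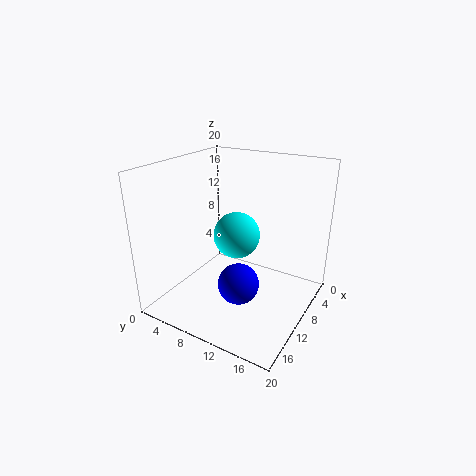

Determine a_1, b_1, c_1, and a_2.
a_1 = 12; b_1 = 11; c_1 = 11.5; a_2 = 13.25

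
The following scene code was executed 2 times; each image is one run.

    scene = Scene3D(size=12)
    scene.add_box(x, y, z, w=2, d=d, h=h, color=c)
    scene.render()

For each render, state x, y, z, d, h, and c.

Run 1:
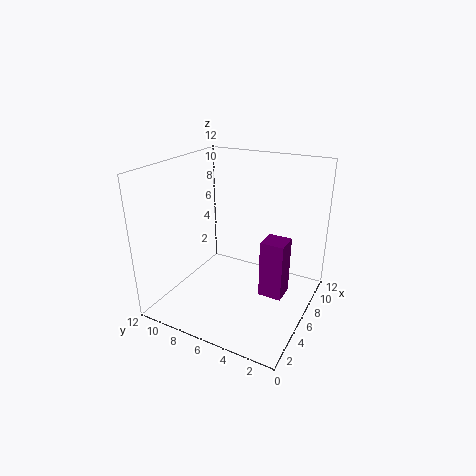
x = 6; y = 2; z = 1; d = 2; h = 5; c = 'purple'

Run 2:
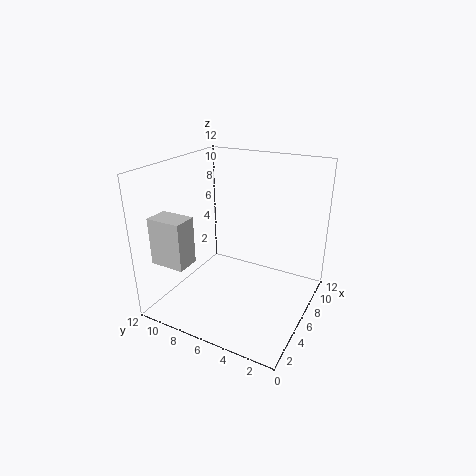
x = 2; y = 9; z = 4; d = 3; h = 4; c = 'lightgray'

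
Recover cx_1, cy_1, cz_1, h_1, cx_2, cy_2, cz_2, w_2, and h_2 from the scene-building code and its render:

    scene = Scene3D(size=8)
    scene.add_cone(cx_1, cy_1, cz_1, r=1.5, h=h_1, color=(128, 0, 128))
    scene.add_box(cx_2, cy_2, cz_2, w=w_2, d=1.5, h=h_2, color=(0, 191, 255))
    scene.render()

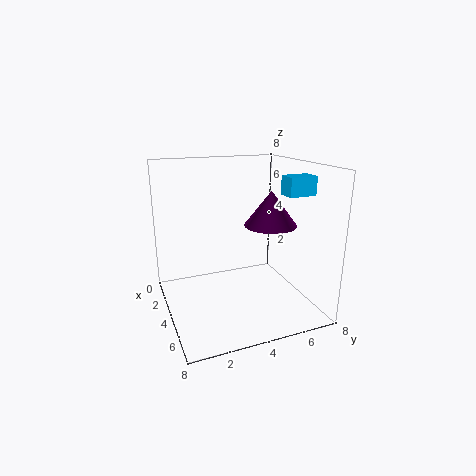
cx_1 = 4; cy_1 = 6; cz_1 = 4.5; h_1 = 2; cx_2 = 5; cy_2 = 6; cz_2 = 6.5; w_2 = 1; h_2 = 1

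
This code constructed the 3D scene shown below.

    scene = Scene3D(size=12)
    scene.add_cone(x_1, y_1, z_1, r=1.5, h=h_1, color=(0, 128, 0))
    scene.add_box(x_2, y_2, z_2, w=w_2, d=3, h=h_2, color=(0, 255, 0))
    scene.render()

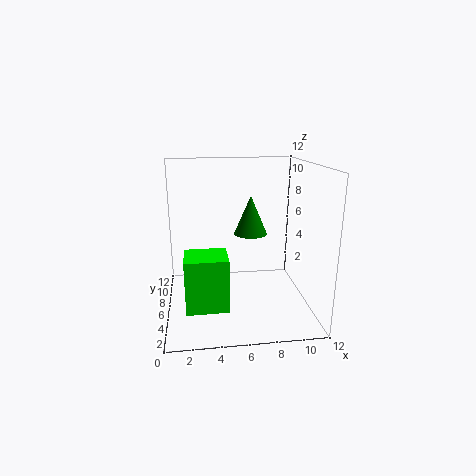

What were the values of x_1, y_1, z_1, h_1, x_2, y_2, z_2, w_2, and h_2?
x_1 = 7.5
y_1 = 8.5
z_1 = 5.5
h_1 = 3.5
x_2 = 1.5
y_2 = 3.5
z_2 = 0.5
w_2 = 3.5
h_2 = 4.5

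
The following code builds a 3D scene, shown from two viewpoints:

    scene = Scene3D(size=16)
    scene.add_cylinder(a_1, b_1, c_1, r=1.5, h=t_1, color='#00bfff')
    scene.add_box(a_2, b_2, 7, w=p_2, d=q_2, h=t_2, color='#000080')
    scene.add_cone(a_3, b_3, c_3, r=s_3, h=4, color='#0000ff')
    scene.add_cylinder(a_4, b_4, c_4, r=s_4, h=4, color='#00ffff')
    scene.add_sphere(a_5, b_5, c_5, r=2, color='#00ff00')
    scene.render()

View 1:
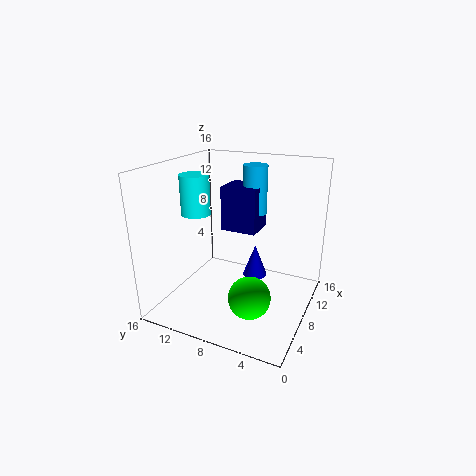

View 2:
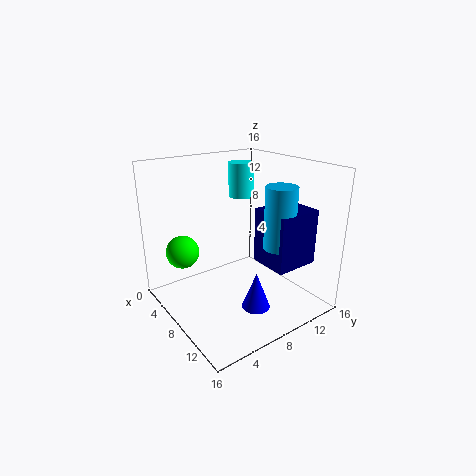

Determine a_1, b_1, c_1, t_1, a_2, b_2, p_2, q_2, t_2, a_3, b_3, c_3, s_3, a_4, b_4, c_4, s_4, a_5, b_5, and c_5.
a_1 = 14; b_1 = 8.5; c_1 = 9; t_1 = 6; a_2 = 11.5; b_2 = 7.5; p_2 = 4; q_2 = 4.5; t_2 = 5.5; a_3 = 12; b_3 = 7.5; c_3 = 1.5; s_3 = 1.5; a_4 = 4.5; b_4 = 11; c_4 = 11.5; s_4 = 1.5; a_5 = 2; b_5 = 4; c_5 = 5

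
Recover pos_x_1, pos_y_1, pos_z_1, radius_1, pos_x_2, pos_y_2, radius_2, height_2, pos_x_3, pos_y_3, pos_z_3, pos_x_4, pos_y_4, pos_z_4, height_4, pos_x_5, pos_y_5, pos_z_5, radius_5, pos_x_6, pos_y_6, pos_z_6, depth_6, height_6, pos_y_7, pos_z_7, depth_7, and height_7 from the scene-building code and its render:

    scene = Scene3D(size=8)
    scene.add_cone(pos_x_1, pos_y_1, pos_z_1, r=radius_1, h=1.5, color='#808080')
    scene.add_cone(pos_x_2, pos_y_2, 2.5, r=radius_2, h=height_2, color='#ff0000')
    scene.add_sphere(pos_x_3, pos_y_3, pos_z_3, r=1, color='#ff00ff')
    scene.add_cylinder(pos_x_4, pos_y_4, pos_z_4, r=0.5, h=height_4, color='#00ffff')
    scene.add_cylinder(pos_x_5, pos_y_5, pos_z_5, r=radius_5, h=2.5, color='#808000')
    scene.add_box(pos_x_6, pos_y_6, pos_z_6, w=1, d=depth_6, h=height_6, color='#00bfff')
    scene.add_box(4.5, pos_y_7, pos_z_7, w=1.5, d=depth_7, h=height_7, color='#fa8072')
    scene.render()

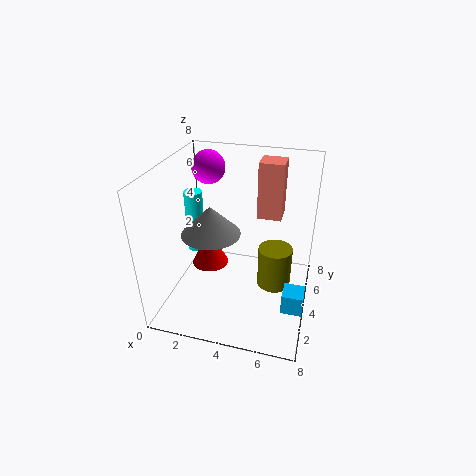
pos_x_1 = 3
pos_y_1 = 2.5
pos_z_1 = 5
radius_1 = 1.5
pos_x_2 = 2.5
pos_y_2 = 3.5
radius_2 = 1
height_2 = 2
pos_x_3 = 1.5
pos_y_3 = 6.5
pos_z_3 = 7
pos_x_4 = 1.5
pos_y_4 = 4
pos_z_4 = 3
height_4 = 3.5
pos_x_5 = 6
pos_y_5 = 5
pos_z_5 = 0.5
radius_5 = 1
pos_x_6 = 7
pos_y_6 = 0.5
pos_z_6 = 2.5
depth_6 = 1
height_6 = 1
pos_y_7 = 6.5
pos_z_7 = 4
depth_7 = 1.5
height_7 = 3.5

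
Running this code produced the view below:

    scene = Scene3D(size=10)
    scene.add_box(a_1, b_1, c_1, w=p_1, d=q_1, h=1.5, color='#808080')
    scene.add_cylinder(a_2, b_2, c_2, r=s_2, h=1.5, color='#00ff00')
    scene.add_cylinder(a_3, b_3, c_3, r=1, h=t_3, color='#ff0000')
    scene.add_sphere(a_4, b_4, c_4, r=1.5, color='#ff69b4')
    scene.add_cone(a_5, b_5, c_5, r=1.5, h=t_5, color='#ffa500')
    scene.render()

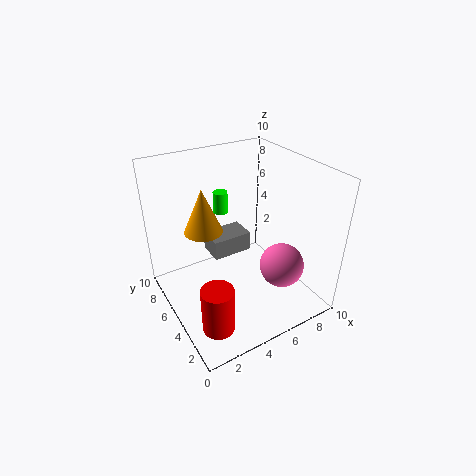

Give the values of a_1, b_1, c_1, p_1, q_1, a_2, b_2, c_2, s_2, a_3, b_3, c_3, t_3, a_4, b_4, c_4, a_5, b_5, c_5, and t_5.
a_1 = 4
b_1 = 6.5
c_1 = 2.5
p_1 = 3
q_1 = 2
a_2 = 4.5
b_2 = 6.5
c_2 = 6.5
s_2 = 0.5
a_3 = 1.5
b_3 = 1.5
c_3 = 1.5
t_3 = 3
a_4 = 7
b_4 = 2.5
c_4 = 3.5
a_5 = 4
b_5 = 8.5
c_5 = 4
t_5 = 3.5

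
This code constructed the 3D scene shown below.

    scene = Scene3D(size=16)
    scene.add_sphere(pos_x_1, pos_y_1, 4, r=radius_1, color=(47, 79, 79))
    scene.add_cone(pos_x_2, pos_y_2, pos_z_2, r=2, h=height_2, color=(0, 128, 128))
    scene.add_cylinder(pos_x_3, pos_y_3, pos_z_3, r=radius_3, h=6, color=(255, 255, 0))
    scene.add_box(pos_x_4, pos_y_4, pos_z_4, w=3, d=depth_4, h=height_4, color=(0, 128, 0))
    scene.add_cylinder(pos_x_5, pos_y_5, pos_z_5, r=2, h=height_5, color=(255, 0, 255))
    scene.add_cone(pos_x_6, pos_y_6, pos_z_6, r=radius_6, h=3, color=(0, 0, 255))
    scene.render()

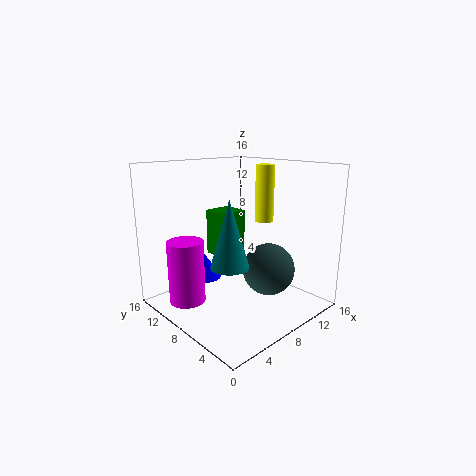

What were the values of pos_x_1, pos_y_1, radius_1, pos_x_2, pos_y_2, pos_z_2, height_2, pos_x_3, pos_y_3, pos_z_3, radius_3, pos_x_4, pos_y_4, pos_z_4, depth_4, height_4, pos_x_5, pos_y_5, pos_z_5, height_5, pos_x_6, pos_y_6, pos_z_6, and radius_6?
pos_x_1 = 11, pos_y_1 = 6, radius_1 = 3, pos_x_2 = 5, pos_y_2 = 6, pos_z_2 = 6, height_2 = 7, pos_x_3 = 10, pos_y_3 = 6, pos_z_3 = 10, radius_3 = 1, pos_x_4 = 6, pos_y_4 = 8, pos_z_4 = 6, depth_4 = 3, height_4 = 5, pos_x_5 = 3, pos_y_5 = 11, pos_z_5 = 1, height_5 = 7, pos_x_6 = 7, pos_y_6 = 13, pos_z_6 = 2, radius_6 = 2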